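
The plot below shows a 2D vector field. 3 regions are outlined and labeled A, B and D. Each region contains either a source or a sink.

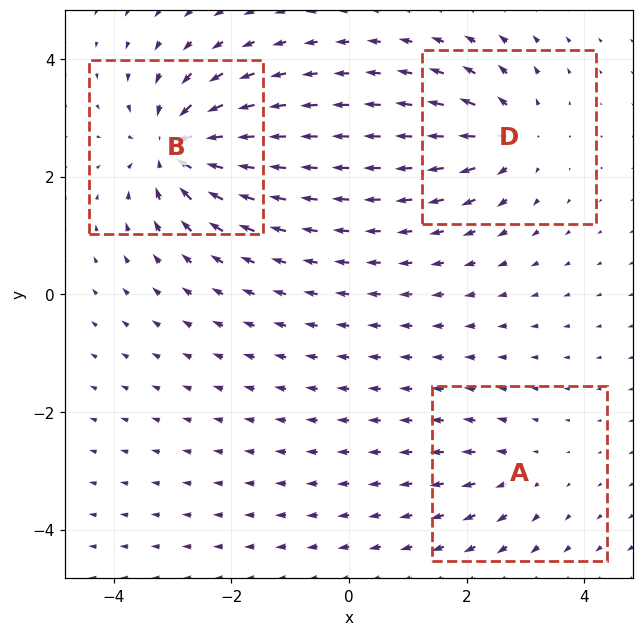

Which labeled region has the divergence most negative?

Divergence at each region's feature centre — A: about +2, B: about -6, D: about +4. Region B is most negative.

B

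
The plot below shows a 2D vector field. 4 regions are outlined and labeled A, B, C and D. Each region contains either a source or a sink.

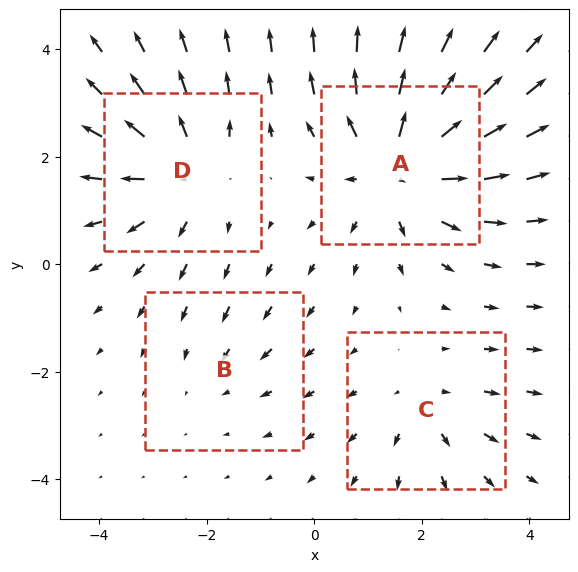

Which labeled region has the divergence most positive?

Divergence at each region's feature centre — A: about +6, B: about -2, C: about +3, D: about +5. Region A is most positive.

A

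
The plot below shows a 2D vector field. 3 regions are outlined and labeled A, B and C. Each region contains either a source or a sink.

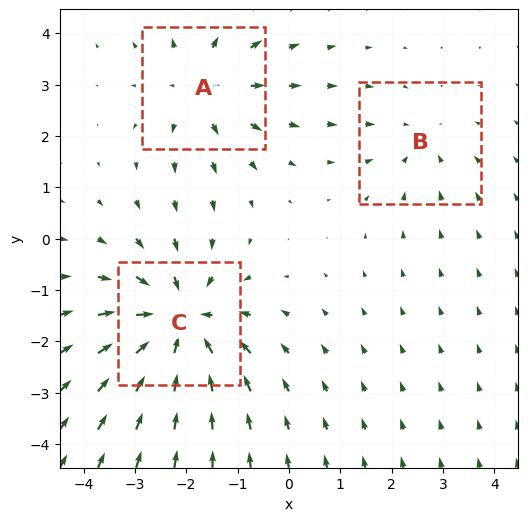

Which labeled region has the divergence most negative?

C

Divergence at each region's feature centre — A: about +3, B: about -2, C: about -5. Region C is most negative.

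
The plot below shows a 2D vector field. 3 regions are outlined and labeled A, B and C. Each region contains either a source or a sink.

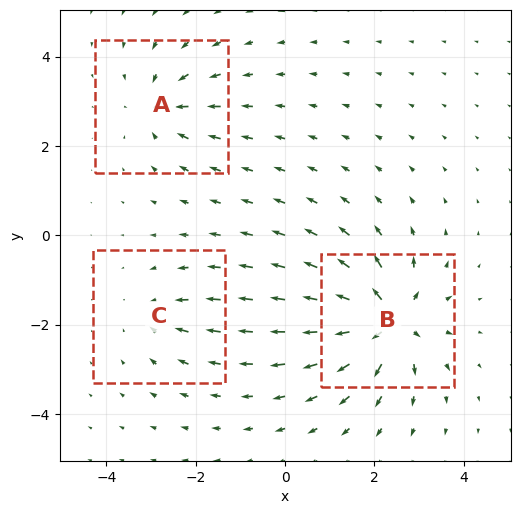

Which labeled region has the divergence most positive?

Divergence at each region's feature centre — A: about -4, B: about +6, C: about -3. Region B is most positive.

B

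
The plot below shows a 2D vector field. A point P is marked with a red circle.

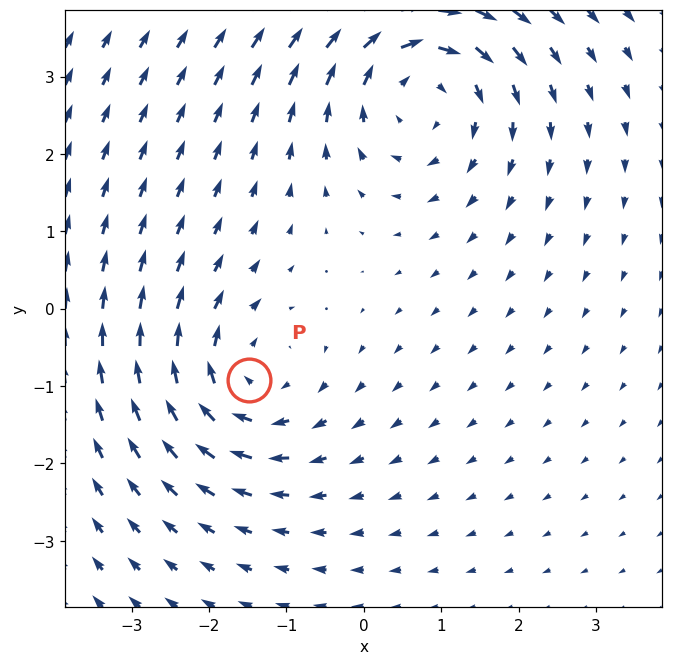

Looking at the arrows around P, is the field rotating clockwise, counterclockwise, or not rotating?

clockwise

Near P at (-1.5, -0.9) the arrows circulate clockwise. The curl (z-component) there is about -3; negative curl means clockwise rotation.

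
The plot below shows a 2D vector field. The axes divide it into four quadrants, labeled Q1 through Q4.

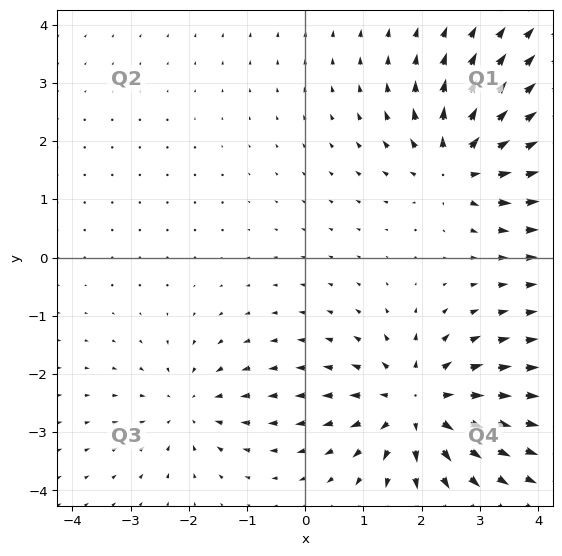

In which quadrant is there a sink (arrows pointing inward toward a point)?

Q3

The sink sits at approximately (-2.0, -2.6), which lies in quadrant Q3. The divergence there is about -3, negative as expected for a sink.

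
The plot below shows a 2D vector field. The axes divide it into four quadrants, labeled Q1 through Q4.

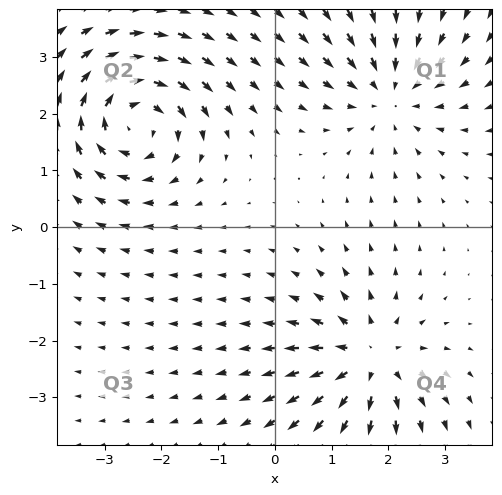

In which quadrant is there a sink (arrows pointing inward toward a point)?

Q1

The sink sits at approximately (2.0, 2.4), which lies in quadrant Q1. The divergence there is about -4, negative as expected for a sink.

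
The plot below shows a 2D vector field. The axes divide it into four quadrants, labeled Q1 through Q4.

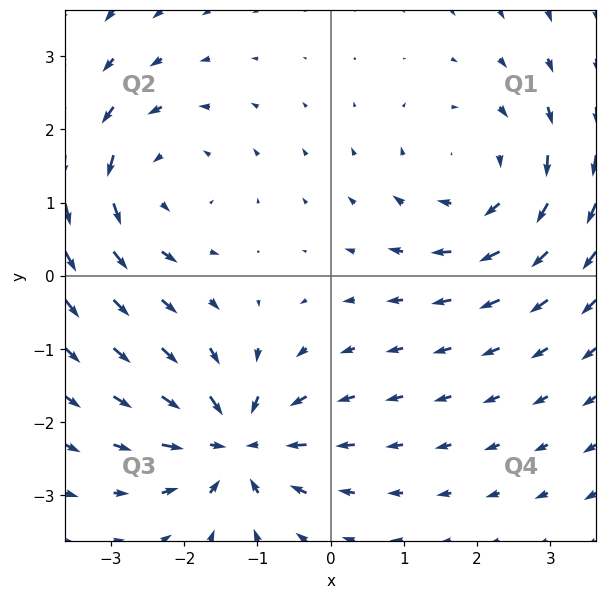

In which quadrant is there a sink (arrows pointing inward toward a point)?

The sink sits at approximately (-1.3, -2.3), which lies in quadrant Q3. The divergence there is about -5, negative as expected for a sink.

Q3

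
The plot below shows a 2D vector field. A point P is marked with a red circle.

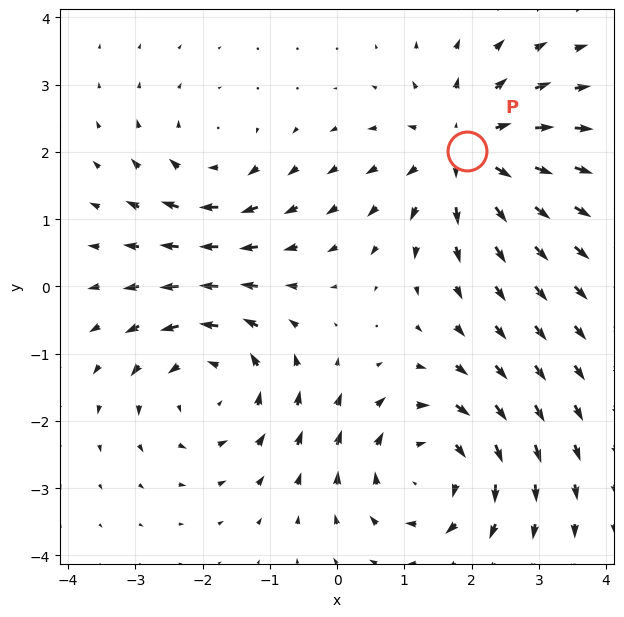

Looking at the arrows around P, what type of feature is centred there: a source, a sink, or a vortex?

source

At P (1.9, 2.0) the arrows spread outward. Divergence about +4, curl ≈0 — positive divergence with near-zero curl is a source.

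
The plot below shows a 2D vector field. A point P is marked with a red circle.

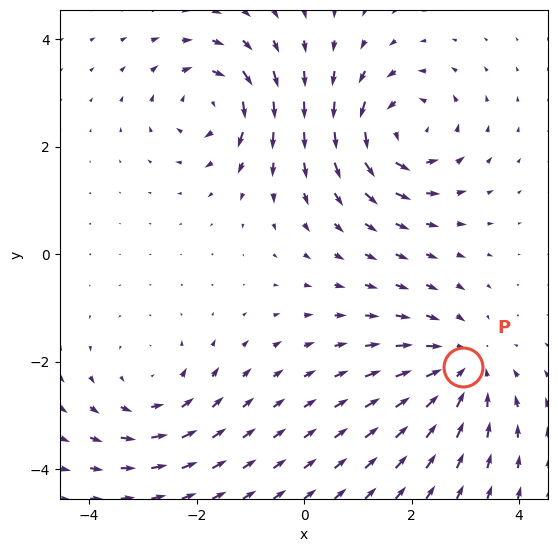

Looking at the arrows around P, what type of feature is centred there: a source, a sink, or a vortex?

At P (3.0, -2.1) the arrows converge inward. Divergence about -3, curl ≈0 — negative divergence with near-zero curl is a sink.

sink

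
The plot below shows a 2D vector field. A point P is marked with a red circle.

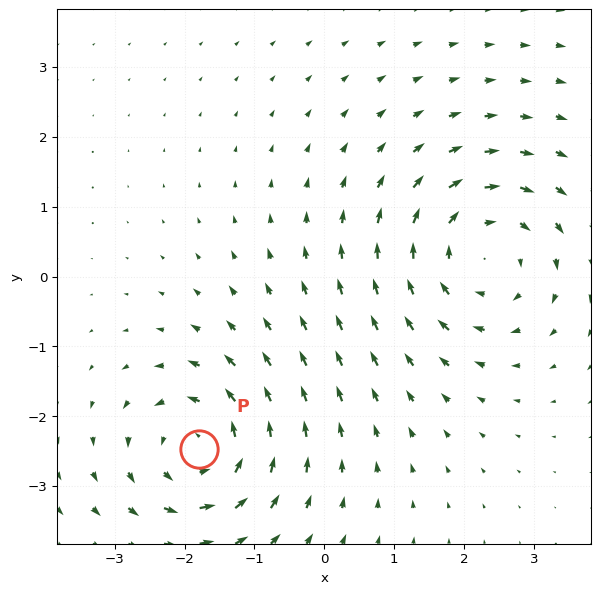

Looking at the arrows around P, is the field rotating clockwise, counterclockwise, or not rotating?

counterclockwise

Near P at (-1.8, -2.5) the arrows circulate counterclockwise. The curl (z-component) there is about +4; positive curl means counterclockwise rotation.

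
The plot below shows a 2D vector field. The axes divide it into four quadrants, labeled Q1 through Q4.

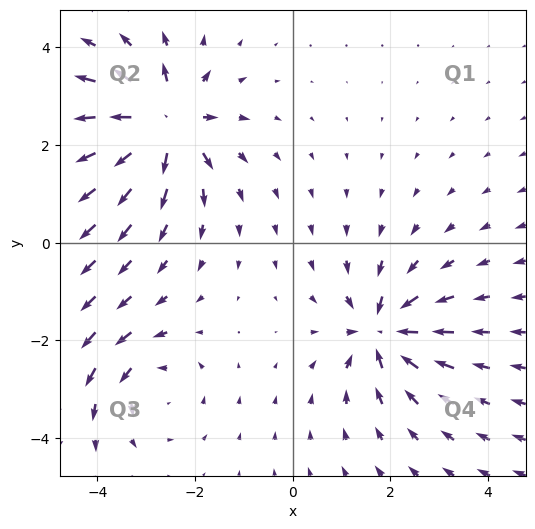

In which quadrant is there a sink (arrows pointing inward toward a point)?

The sink sits at approximately (1.9, -1.8), which lies in quadrant Q4. The divergence there is about -5, negative as expected for a sink.

Q4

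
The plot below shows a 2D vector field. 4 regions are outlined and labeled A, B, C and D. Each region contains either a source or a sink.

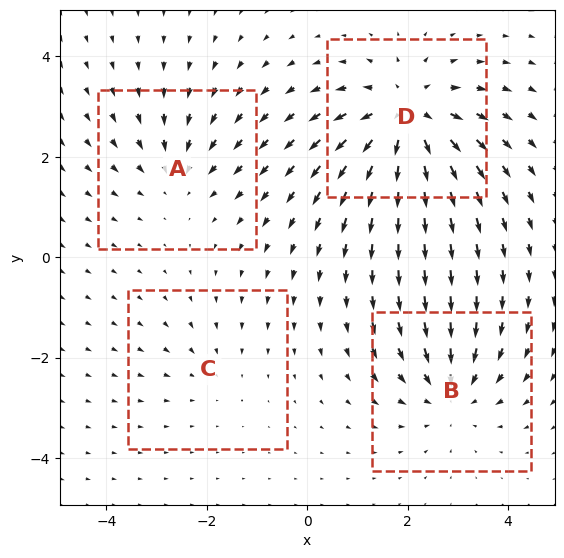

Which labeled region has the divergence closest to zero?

C

Divergence at each region's feature centre — A: about -3, B: about -4, C: about -2, D: about +6. Region C is closest to zero.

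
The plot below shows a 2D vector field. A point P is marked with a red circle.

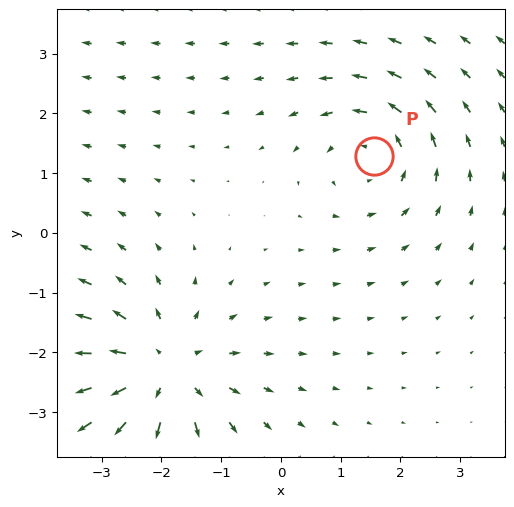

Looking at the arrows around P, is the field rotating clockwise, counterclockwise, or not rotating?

Near P at (1.6, 1.3) the arrows circulate counterclockwise. The curl (z-component) there is about +3; positive curl means counterclockwise rotation.

counterclockwise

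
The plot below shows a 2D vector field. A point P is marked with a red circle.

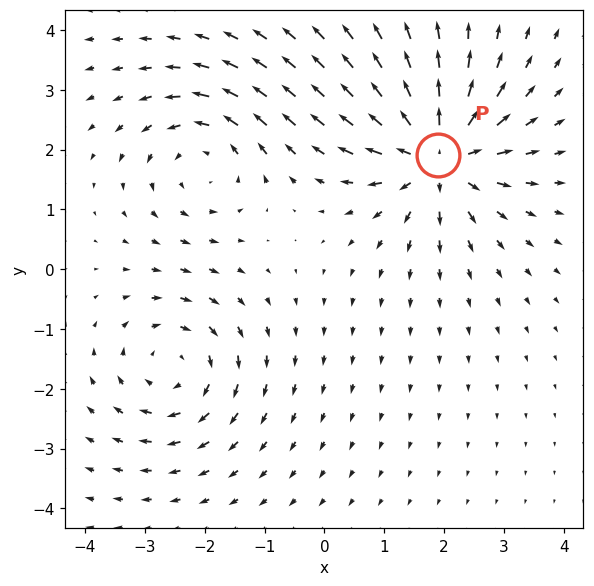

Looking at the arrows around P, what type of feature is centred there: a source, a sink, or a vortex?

At P (1.9, 1.9) the arrows spread outward. Divergence about +5, curl ≈0 — positive divergence with near-zero curl is a source.

source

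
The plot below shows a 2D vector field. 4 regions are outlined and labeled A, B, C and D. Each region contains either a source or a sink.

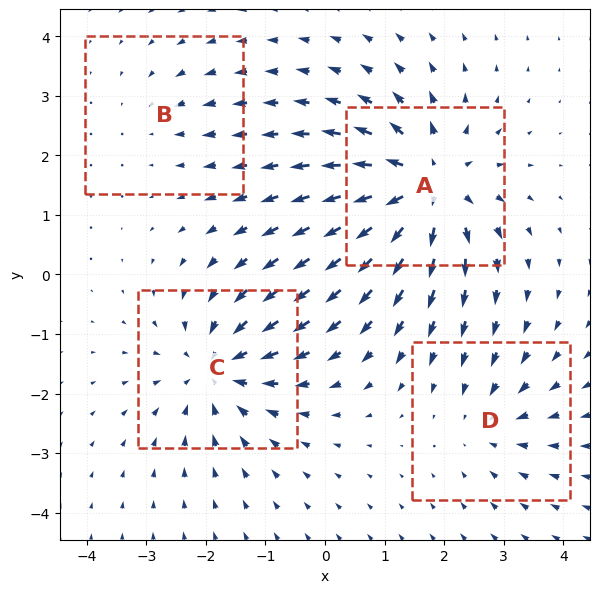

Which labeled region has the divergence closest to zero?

B

Divergence at each region's feature centre — A: about +7, B: about -2, C: about -5, D: about -3. Region B is closest to zero.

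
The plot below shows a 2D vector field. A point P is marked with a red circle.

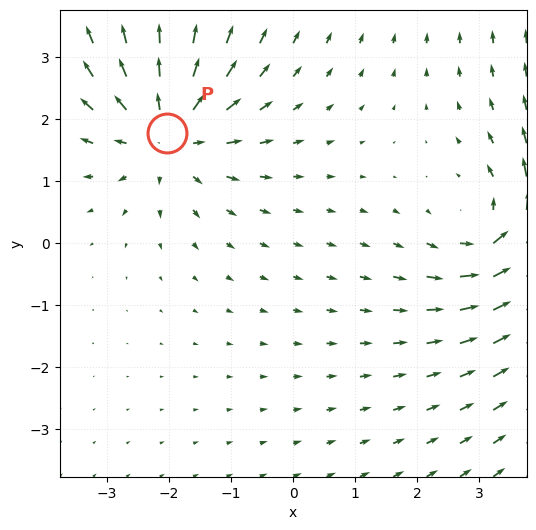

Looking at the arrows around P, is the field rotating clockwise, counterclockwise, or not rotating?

Near P at (-2.0, 1.8) the arrows show no circulation. The curl there is ≈0.

not rotating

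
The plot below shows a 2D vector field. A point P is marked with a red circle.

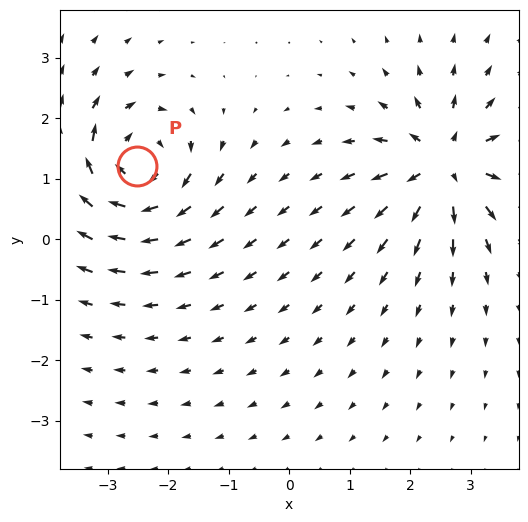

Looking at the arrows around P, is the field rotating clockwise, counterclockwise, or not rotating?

clockwise

Near P at (-2.5, 1.2) the arrows circulate clockwise. The curl (z-component) there is about -7; negative curl means clockwise rotation.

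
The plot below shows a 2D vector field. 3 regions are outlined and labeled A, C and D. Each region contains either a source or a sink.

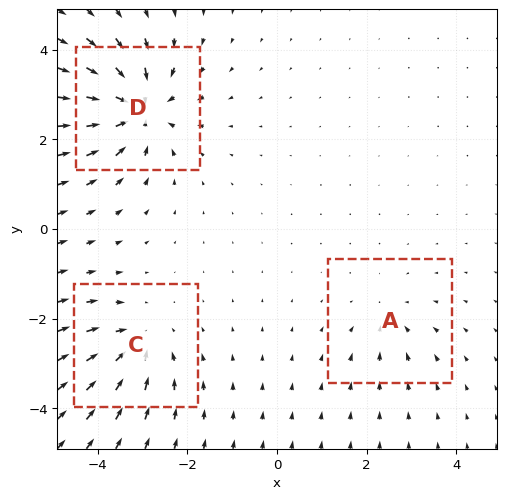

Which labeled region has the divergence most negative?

Divergence at each region's feature centre — A: about -2, C: about -4, D: about -5. Region D is most negative.

D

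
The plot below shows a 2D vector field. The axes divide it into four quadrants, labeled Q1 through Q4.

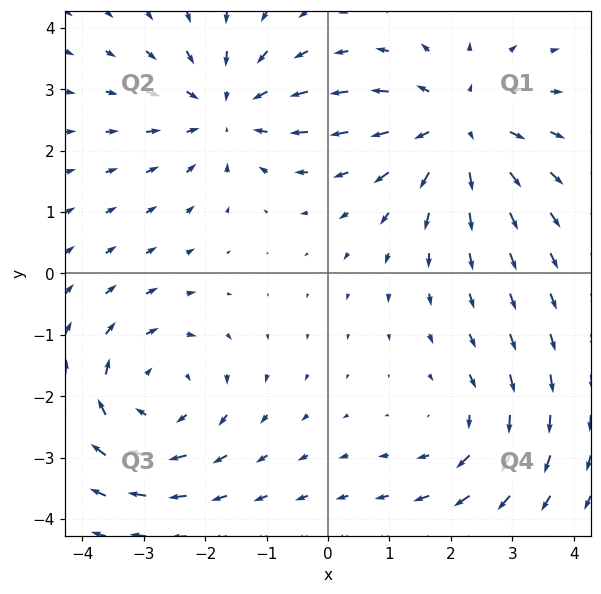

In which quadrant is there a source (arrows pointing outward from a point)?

The source sits at approximately (2.1, 2.4), which lies in quadrant Q1. The divergence there is about +5, positive as expected for a source.

Q1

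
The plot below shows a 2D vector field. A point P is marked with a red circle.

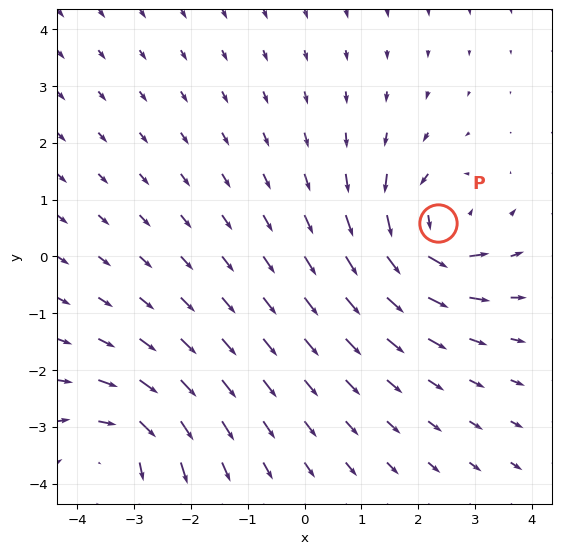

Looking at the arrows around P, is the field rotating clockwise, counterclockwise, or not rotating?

Near P at (2.3, 0.6) the arrows circulate counterclockwise. The curl (z-component) there is about +6; positive curl means counterclockwise rotation.

counterclockwise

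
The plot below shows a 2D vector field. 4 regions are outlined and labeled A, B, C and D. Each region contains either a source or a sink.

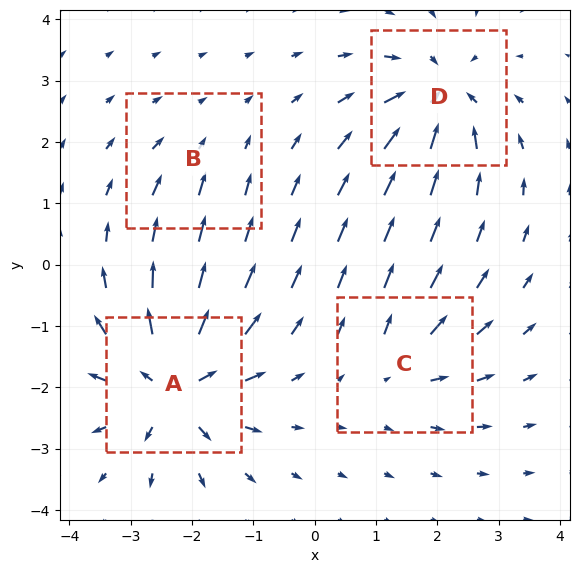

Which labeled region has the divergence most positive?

Divergence at each region's feature centre — A: about +8, B: about -2, C: about +4, D: about -6. Region A is most positive.

A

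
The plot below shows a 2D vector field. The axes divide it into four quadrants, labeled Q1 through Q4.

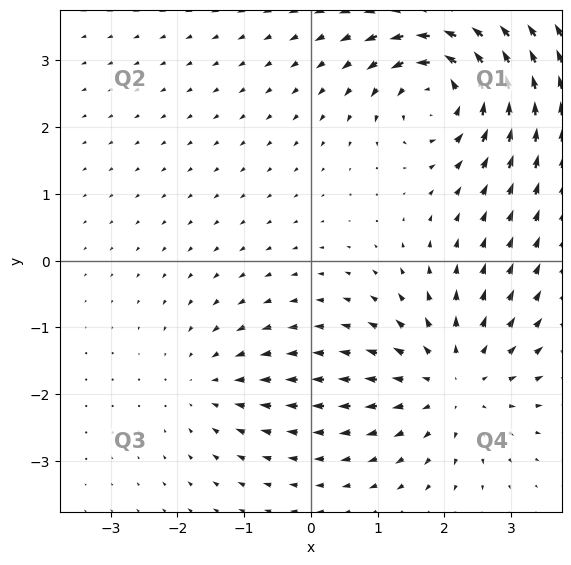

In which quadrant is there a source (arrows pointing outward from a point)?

The source sits at approximately (2.1, -1.8), which lies in quadrant Q4. The divergence there is about +4, positive as expected for a source.

Q4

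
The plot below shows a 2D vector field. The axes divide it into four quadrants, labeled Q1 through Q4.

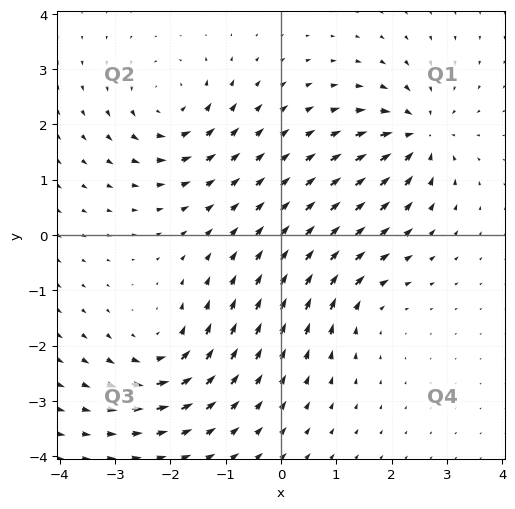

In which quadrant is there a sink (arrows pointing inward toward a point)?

Q1

The sink sits at approximately (2.5, 1.8), which lies in quadrant Q1. The divergence there is about -7, negative as expected for a sink.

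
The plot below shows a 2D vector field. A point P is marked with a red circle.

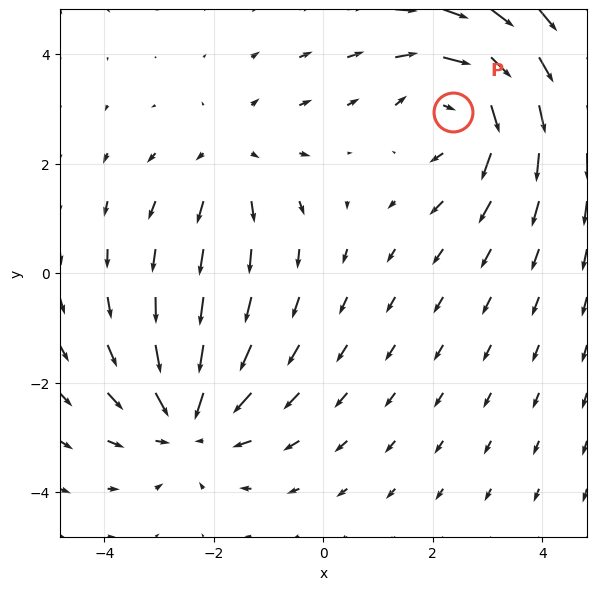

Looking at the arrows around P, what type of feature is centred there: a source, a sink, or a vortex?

vortex

At P (2.4, 2.9) the arrows circulate clockwise. Divergence ≈0, curl about -5 — near-zero divergence with nonzero curl is a vortex.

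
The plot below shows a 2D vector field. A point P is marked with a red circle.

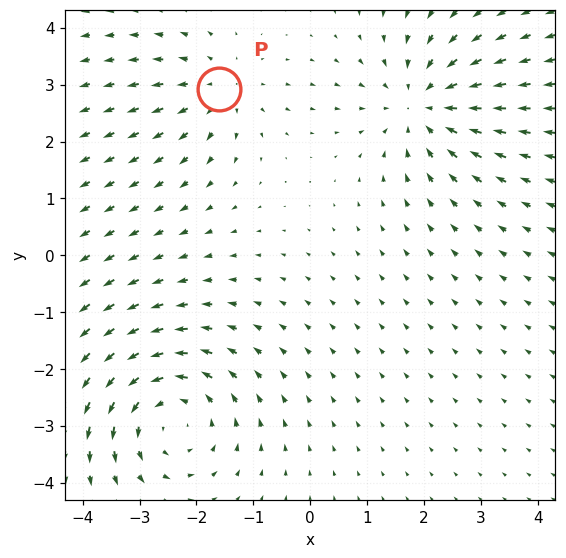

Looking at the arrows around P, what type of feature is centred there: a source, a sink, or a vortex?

At P (-1.6, 2.9) the arrows spread outward. Divergence about +3, curl ≈0 — positive divergence with near-zero curl is a source.

source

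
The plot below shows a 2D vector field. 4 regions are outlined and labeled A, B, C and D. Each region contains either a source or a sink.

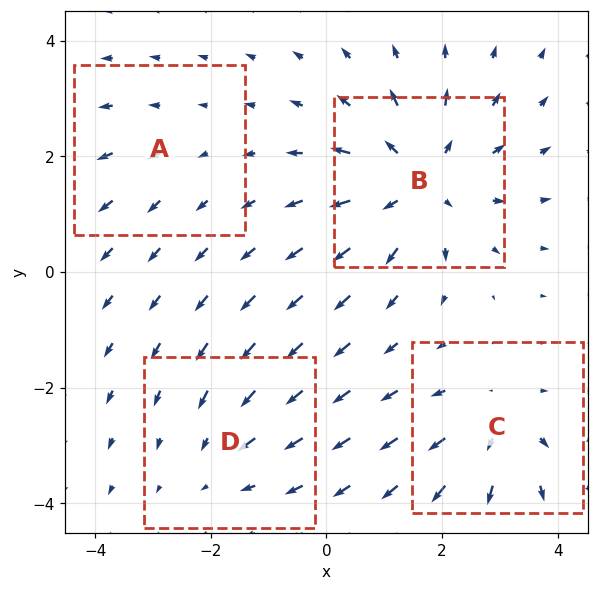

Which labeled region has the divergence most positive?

B

Divergence at each region's feature centre — A: about +2, B: about +6, C: about +4, D: about -3. Region B is most positive.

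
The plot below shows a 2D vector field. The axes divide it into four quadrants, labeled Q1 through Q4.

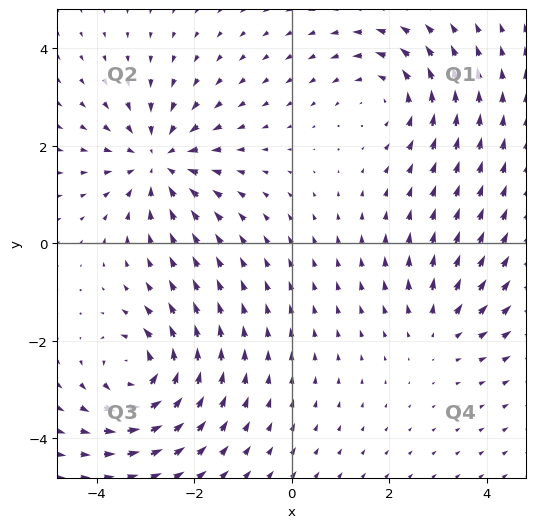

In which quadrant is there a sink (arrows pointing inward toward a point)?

Q2

The sink sits at approximately (-2.7, 1.7), which lies in quadrant Q2. The divergence there is about -5, negative as expected for a sink.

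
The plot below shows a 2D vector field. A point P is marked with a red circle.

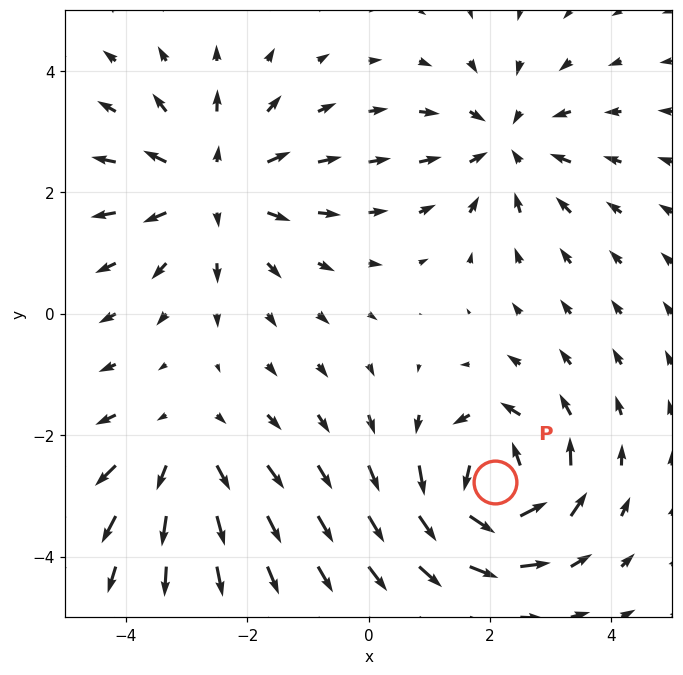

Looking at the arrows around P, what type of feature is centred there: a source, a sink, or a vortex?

vortex

At P (2.1, -2.8) the arrows circulate counterclockwise. Divergence ≈0, curl about +7 — near-zero divergence with nonzero curl is a vortex.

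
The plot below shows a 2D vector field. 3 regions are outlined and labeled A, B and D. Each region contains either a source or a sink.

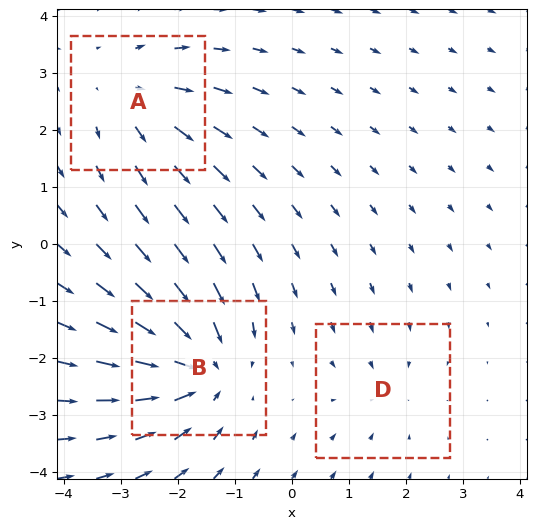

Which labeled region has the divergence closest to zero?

D

Divergence at each region's feature centre — A: about +3, B: about -5, D: about -2. Region D is closest to zero.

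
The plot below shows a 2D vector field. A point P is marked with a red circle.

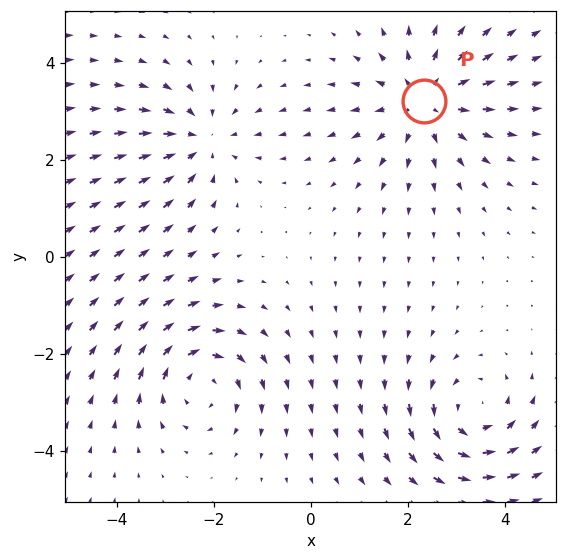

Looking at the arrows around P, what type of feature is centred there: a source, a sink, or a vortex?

source

At P (2.3, 3.2) the arrows spread outward. Divergence about +4, curl ≈0 — positive divergence with near-zero curl is a source.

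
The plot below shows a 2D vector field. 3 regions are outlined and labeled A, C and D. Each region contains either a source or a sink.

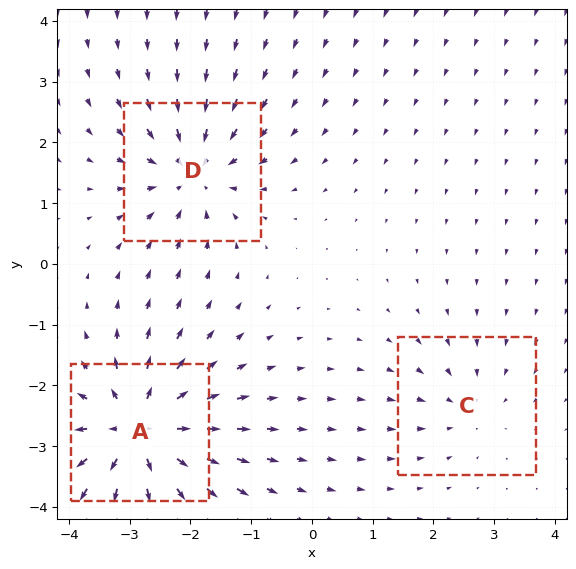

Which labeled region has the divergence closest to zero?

C

Divergence at each region's feature centre — A: about +6, C: about -2, D: about -4. Region C is closest to zero.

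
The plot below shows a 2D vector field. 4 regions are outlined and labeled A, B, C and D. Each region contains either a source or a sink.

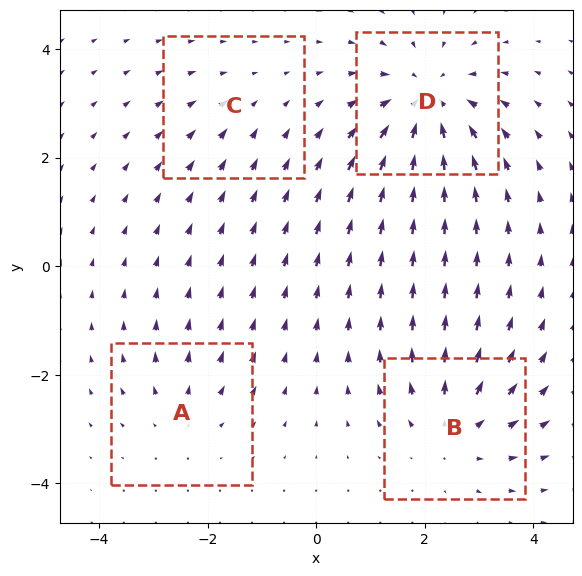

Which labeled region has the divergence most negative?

Divergence at each region's feature centre — A: about +3, B: about +4, C: about -2, D: about -6. Region D is most negative.

D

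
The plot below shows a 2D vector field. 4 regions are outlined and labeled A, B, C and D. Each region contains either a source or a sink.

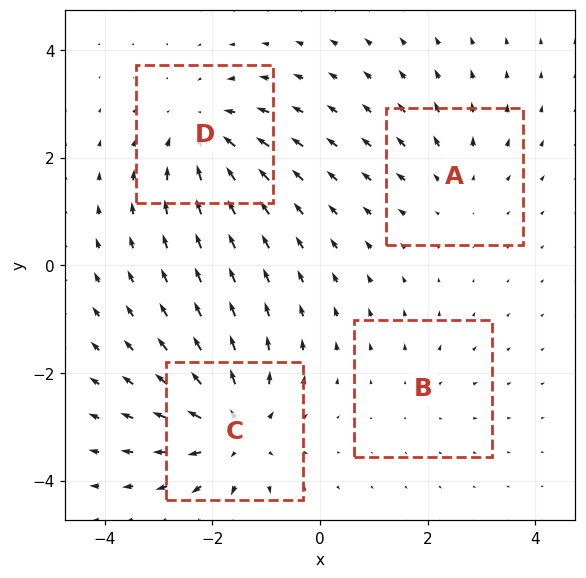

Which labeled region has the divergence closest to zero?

B

Divergence at each region's feature centre — A: about +3, B: about +2, C: about +6, D: about -5. Region B is closest to zero.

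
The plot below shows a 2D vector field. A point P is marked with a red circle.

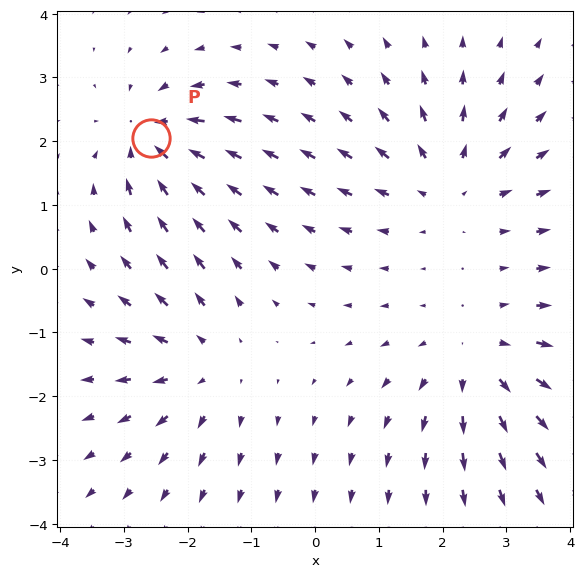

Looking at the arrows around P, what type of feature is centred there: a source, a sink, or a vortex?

sink

At P (-2.6, 2.0) the arrows converge inward. Divergence about -5, curl ≈0 — negative divergence with near-zero curl is a sink.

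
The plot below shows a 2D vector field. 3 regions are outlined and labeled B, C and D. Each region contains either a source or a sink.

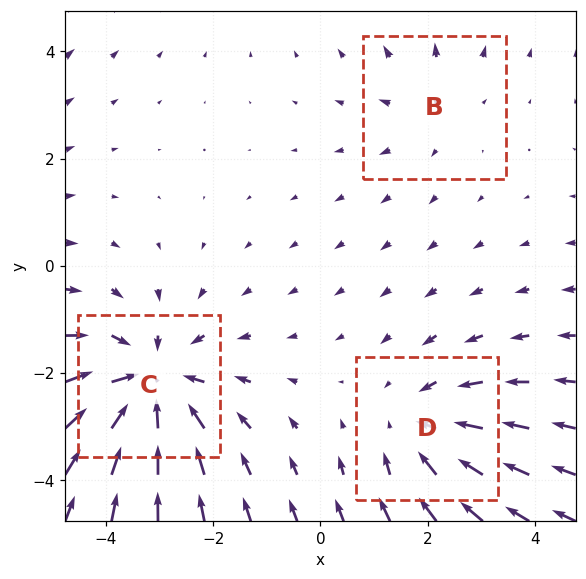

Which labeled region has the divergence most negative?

C

Divergence at each region's feature centre — B: about +2, C: about -4, D: about -3. Region C is most negative.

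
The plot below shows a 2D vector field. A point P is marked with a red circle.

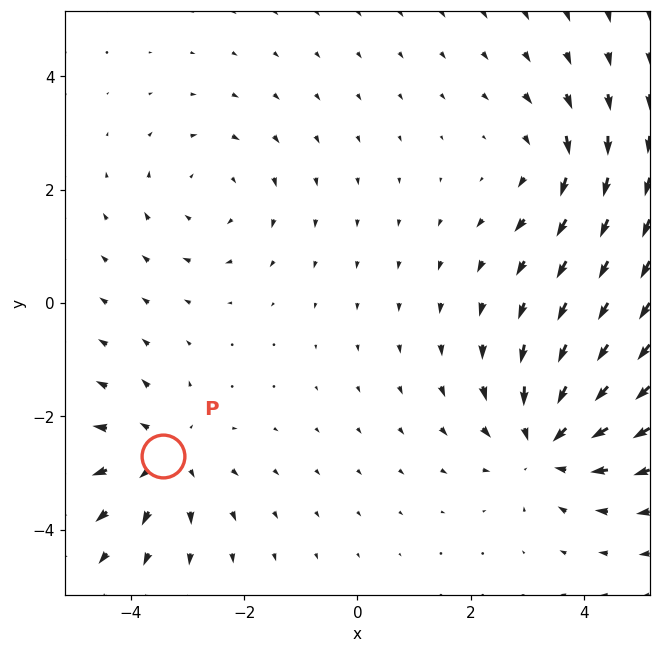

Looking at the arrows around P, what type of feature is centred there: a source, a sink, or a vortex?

At P (-3.4, -2.7) the arrows spread outward. Divergence about +3, curl ≈0 — positive divergence with near-zero curl is a source.

source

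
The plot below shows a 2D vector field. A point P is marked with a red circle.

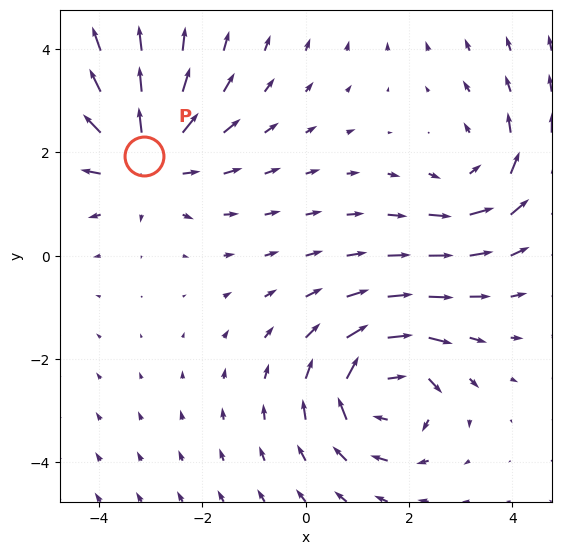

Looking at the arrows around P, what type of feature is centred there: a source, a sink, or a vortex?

source

At P (-3.1, 1.9) the arrows spread outward. Divergence about +4, curl ≈0 — positive divergence with near-zero curl is a source.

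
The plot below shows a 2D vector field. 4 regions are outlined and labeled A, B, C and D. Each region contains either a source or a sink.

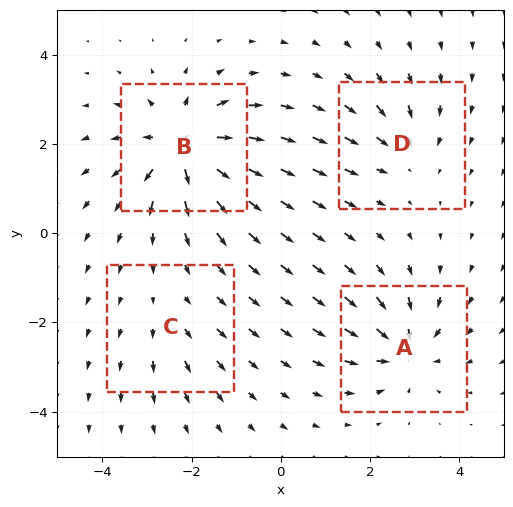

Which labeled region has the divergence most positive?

Divergence at each region's feature centre — A: about -5, B: about +7, C: about +2, D: about -3. Region B is most positive.

B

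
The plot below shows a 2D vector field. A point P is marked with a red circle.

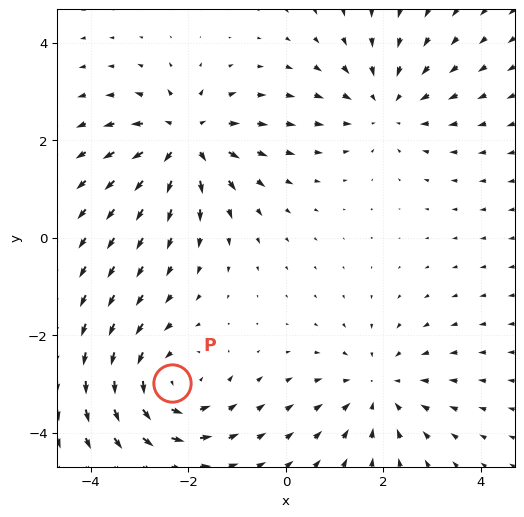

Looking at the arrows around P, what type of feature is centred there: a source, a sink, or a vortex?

At P (-2.3, -3.0) the arrows circulate counterclockwise. Divergence ≈0, curl about +4 — near-zero divergence with nonzero curl is a vortex.

vortex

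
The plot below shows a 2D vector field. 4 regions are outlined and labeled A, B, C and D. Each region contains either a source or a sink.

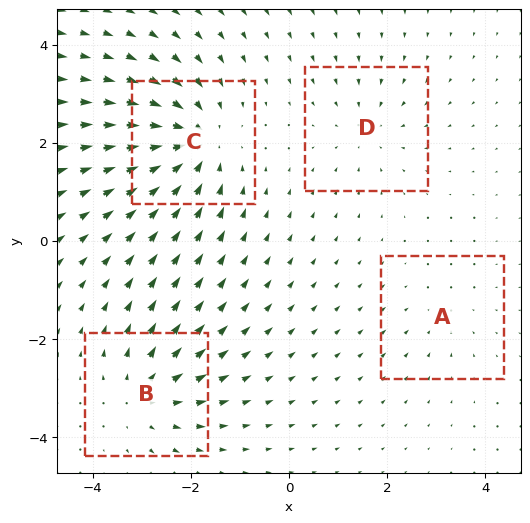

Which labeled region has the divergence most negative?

C

Divergence at each region's feature centre — A: about -2, B: about +5, C: about -7, D: about -3. Region C is most negative.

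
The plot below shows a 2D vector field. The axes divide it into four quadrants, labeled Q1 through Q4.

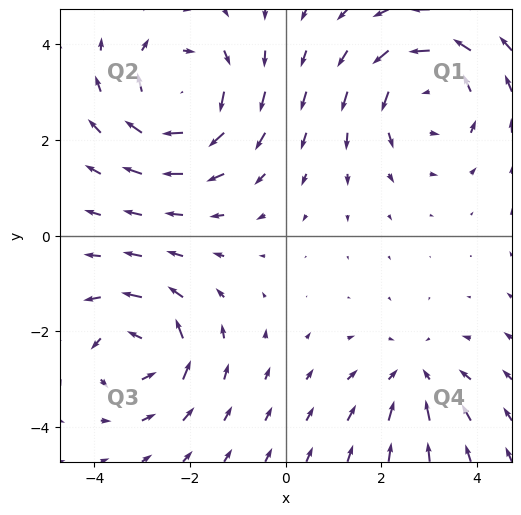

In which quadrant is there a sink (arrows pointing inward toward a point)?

The sink sits at approximately (2.7, -2.9), which lies in quadrant Q4. The divergence there is about -3, negative as expected for a sink.

Q4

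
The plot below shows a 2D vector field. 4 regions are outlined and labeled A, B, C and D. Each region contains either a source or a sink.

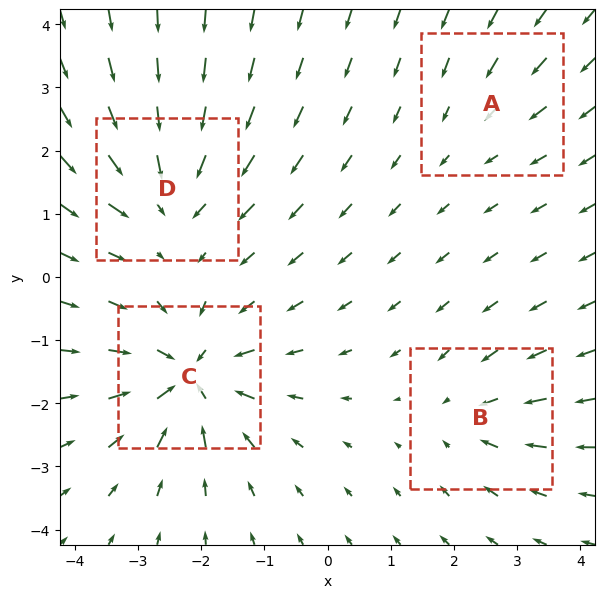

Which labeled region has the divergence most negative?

Divergence at each region's feature centre — A: about -2, B: about -4, C: about -8, D: about -6. Region C is most negative.

C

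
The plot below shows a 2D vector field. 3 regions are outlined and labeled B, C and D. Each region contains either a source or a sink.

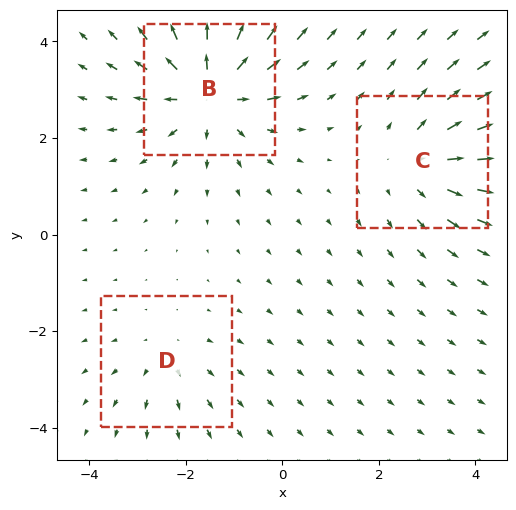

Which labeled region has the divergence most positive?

Divergence at each region's feature centre — B: about +5, C: about +3, D: about +2. Region B is most positive.

B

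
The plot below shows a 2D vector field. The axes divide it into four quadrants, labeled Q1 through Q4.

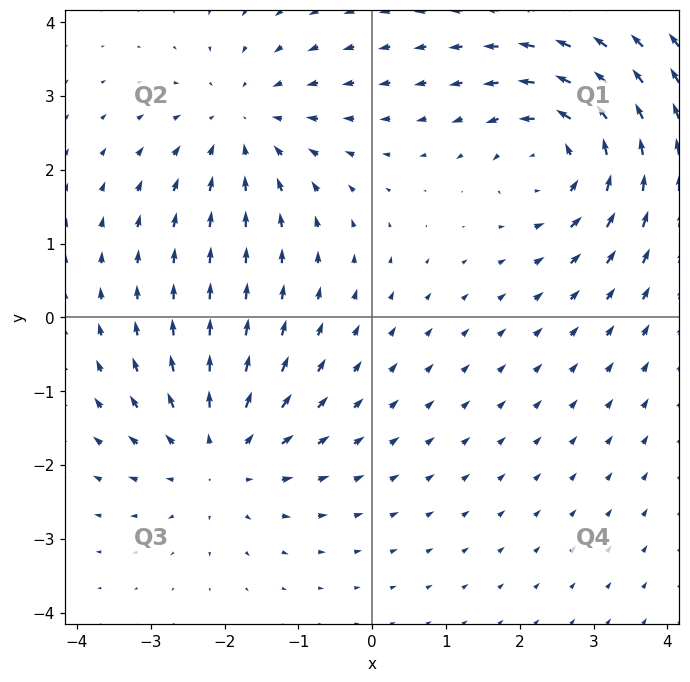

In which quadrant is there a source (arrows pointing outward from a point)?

The source sits at approximately (-2.1, -1.9), which lies in quadrant Q3. The divergence there is about +4, positive as expected for a source.

Q3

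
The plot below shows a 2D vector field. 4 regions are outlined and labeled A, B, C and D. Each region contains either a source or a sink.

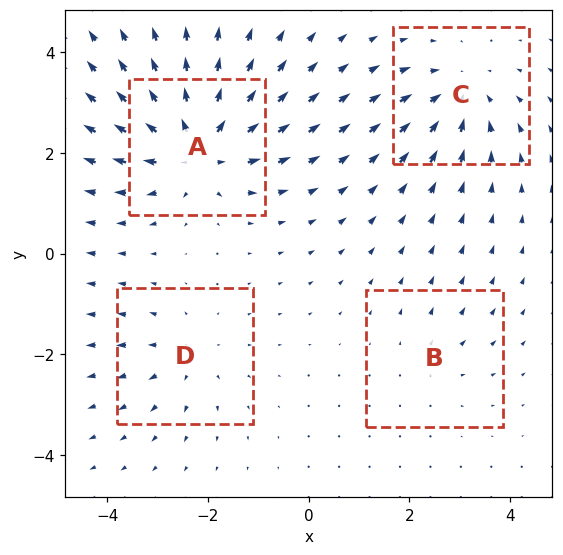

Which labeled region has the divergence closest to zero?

B

Divergence at each region's feature centre — A: about +7, B: about +2, C: about -5, D: about +3. Region B is closest to zero.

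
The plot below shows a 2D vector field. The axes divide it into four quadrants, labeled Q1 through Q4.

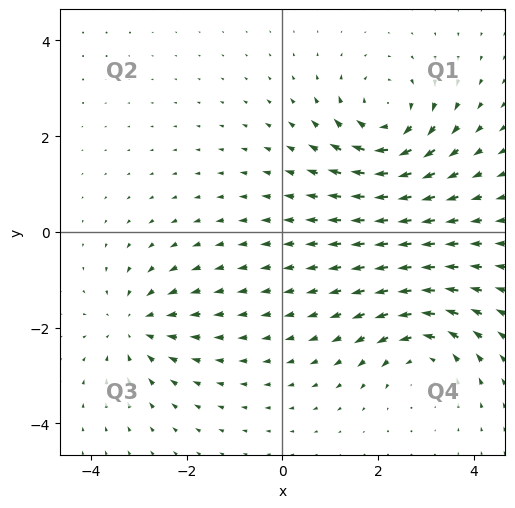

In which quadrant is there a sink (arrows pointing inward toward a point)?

Q3

The sink sits at approximately (-3.1, -2.0), which lies in quadrant Q3. The divergence there is about -3, negative as expected for a sink.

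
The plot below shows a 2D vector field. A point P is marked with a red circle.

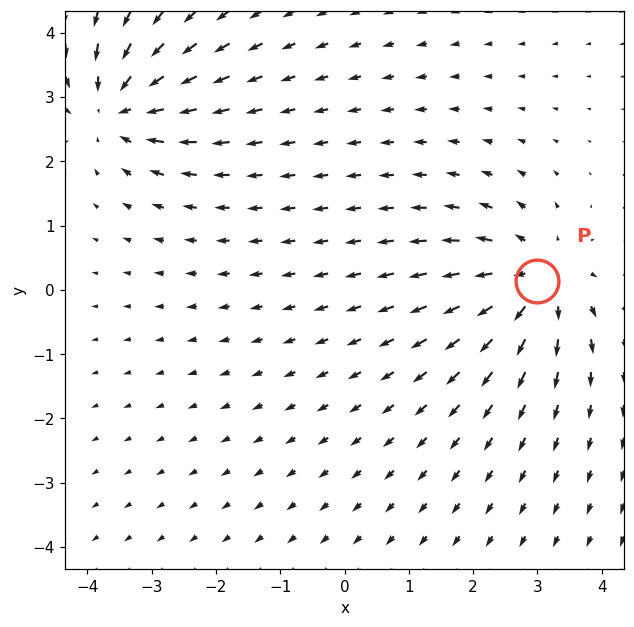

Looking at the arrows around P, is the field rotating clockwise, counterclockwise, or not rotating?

Near P at (3.0, 0.1) the arrows show no circulation. The curl there is ≈0.

not rotating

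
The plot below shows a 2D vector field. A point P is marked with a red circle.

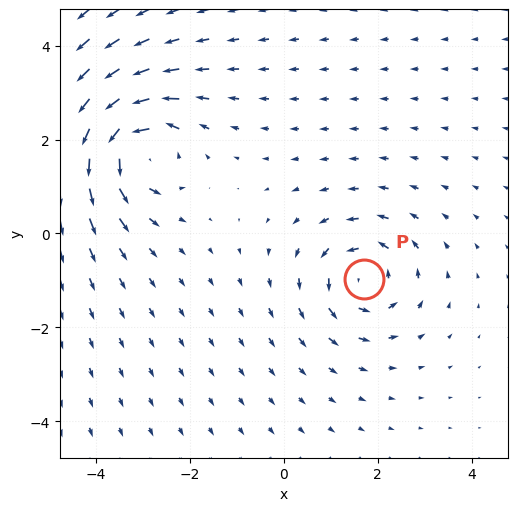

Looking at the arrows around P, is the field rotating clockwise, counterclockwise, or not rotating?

Near P at (1.7, -1.0) the arrows circulate counterclockwise. The curl (z-component) there is about +4; positive curl means counterclockwise rotation.

counterclockwise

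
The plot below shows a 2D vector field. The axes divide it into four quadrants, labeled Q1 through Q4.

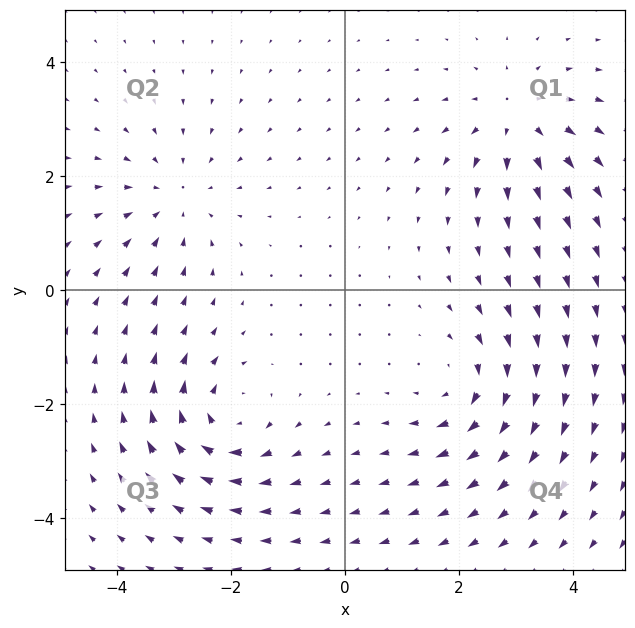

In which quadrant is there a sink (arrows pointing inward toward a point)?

The sink sits at approximately (-3.0, 1.6), which lies in quadrant Q2. The divergence there is about -3, negative as expected for a sink.

Q2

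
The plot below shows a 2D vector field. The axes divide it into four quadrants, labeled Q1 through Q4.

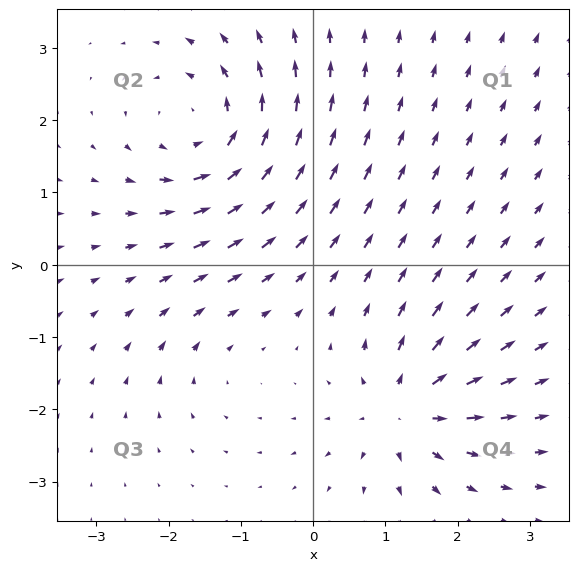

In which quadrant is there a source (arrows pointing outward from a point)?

Q4

The source sits at approximately (1.3, -2.0), which lies in quadrant Q4. The divergence there is about +5, positive as expected for a source.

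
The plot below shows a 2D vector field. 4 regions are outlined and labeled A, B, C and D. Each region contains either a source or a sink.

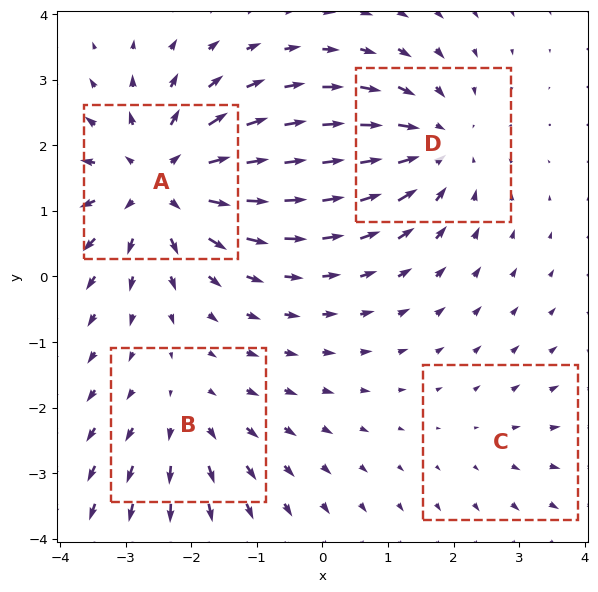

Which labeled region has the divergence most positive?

A

Divergence at each region's feature centre — A: about +6, B: about +3, C: about +2, D: about -4. Region A is most positive.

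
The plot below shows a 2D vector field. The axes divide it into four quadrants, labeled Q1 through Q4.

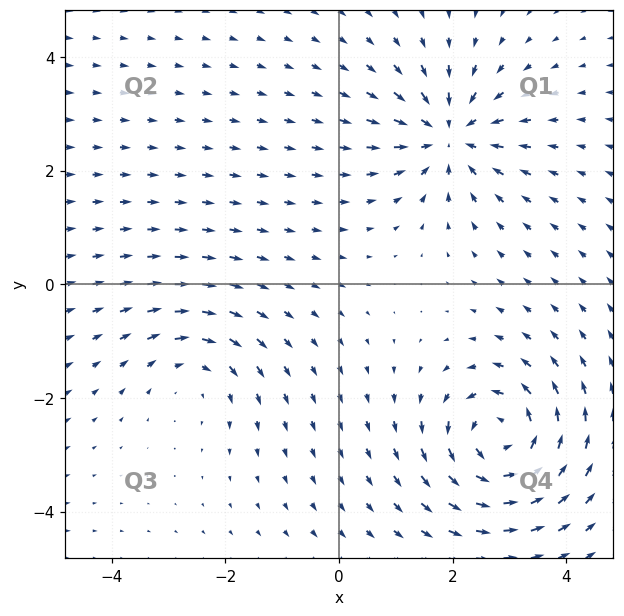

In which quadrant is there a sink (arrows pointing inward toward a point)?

Q1

The sink sits at approximately (1.9, 2.6), which lies in quadrant Q1. The divergence there is about -6, negative as expected for a sink.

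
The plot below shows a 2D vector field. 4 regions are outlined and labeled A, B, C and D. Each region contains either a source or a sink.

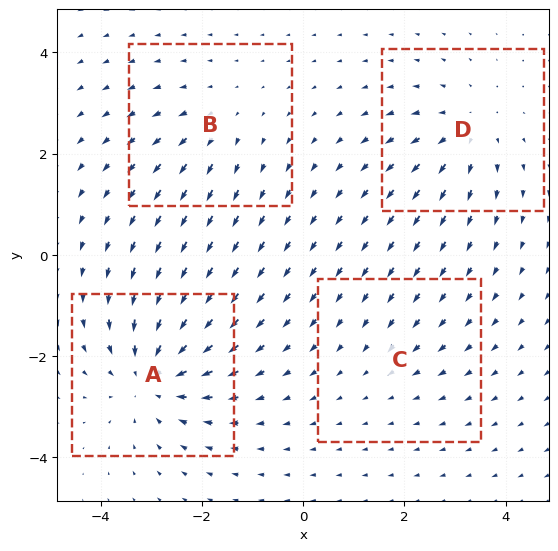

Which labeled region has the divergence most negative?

Divergence at each region's feature centre — A: about -6, B: about +3, C: about -2, D: about +4. Region A is most negative.

A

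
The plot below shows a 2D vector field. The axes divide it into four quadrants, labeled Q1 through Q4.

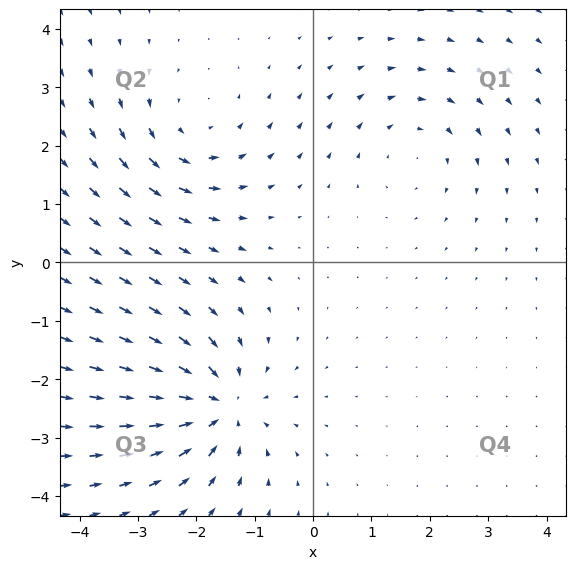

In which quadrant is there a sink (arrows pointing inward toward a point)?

Q3

The sink sits at approximately (-1.6, -2.5), which lies in quadrant Q3. The divergence there is about -5, negative as expected for a sink.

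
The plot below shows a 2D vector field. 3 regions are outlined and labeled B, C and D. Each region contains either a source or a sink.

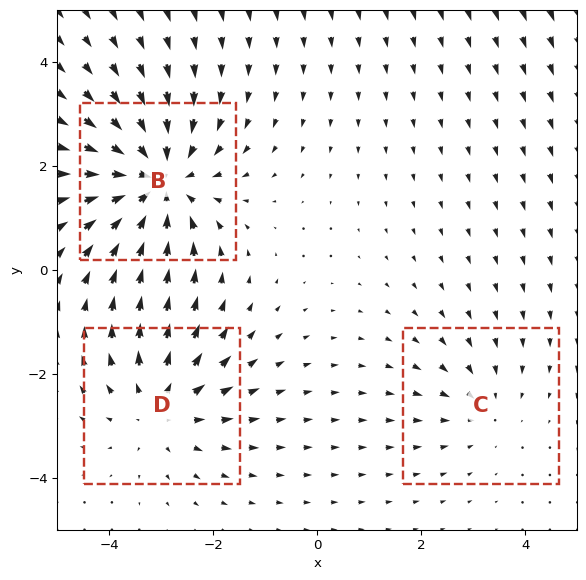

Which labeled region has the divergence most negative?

Divergence at each region's feature centre — B: about -4, C: about -2, D: about +3. Region B is most negative.

B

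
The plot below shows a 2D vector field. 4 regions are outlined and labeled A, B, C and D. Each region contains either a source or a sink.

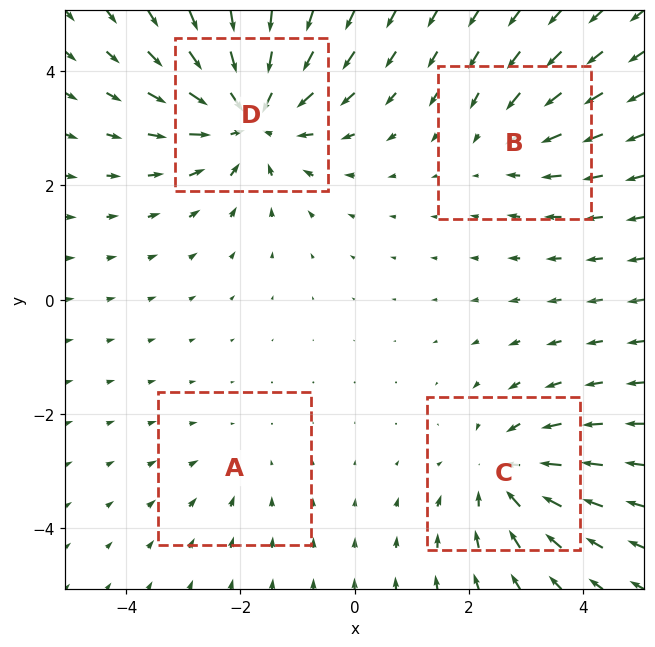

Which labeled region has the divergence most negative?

Divergence at each region's feature centre — A: about -2, B: about -3, C: about -4, D: about -6. Region D is most negative.

D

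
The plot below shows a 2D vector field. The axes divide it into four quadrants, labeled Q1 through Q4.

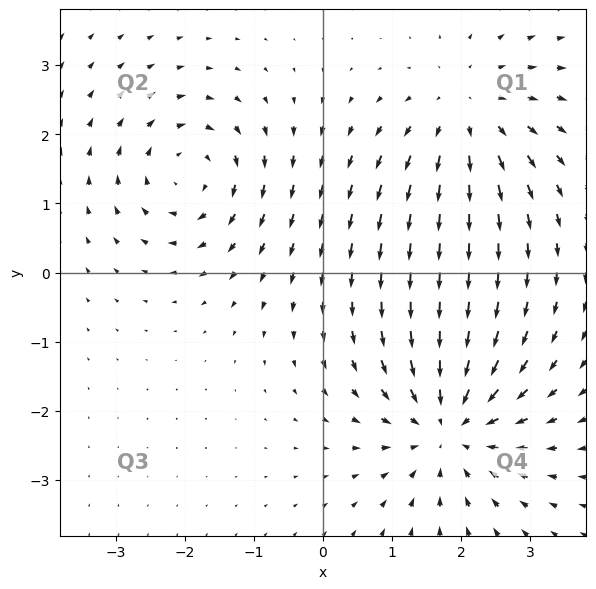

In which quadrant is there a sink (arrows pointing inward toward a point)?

The sink sits at approximately (1.8, -2.2), which lies in quadrant Q4. The divergence there is about -4, negative as expected for a sink.

Q4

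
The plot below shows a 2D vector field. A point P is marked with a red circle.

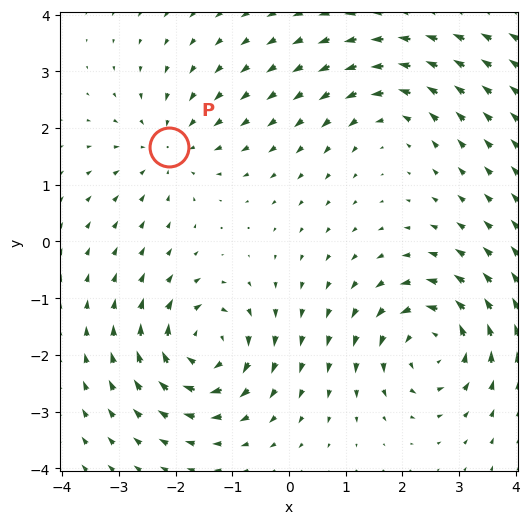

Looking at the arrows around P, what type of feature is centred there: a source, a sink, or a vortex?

At P (-2.1, 1.7) the arrows converge inward. Divergence about -3, curl ≈0 — negative divergence with near-zero curl is a sink.

sink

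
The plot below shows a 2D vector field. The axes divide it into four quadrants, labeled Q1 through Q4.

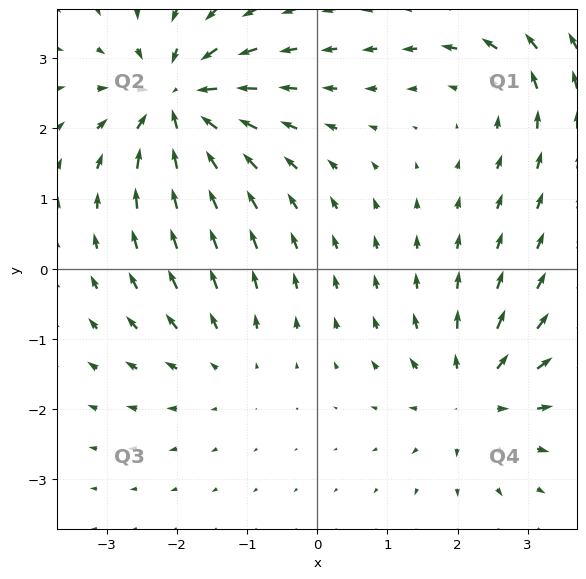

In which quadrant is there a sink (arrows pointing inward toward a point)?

Q2

The sink sits at approximately (-2.0, 2.4), which lies in quadrant Q2. The divergence there is about -6, negative as expected for a sink.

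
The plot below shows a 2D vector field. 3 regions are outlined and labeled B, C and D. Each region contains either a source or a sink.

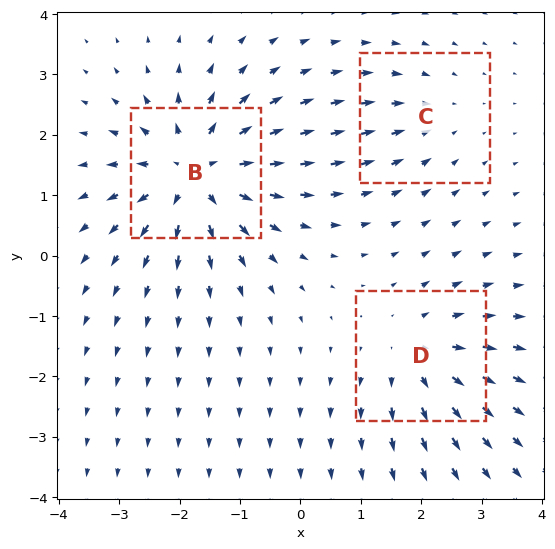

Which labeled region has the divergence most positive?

Divergence at each region's feature centre — B: about +5, C: about -2, D: about +3. Region B is most positive.

B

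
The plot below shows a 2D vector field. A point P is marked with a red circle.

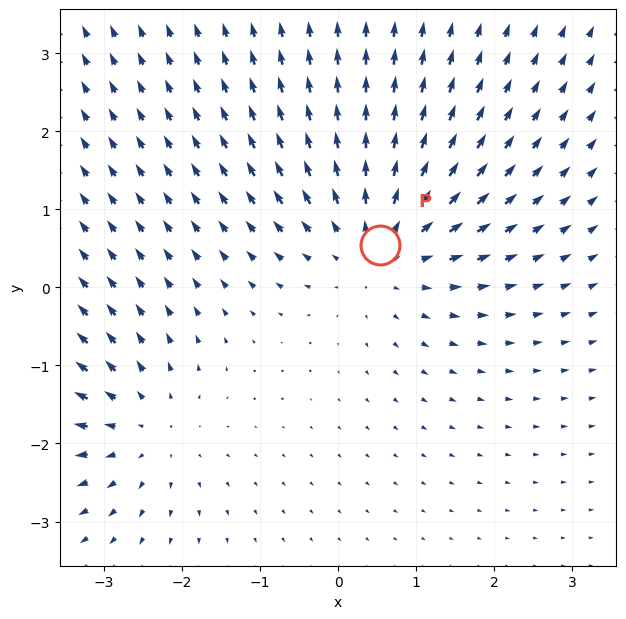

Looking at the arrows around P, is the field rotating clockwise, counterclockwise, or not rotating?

not rotating

Near P at (0.5, 0.5) the arrows show no circulation. The curl there is ≈0.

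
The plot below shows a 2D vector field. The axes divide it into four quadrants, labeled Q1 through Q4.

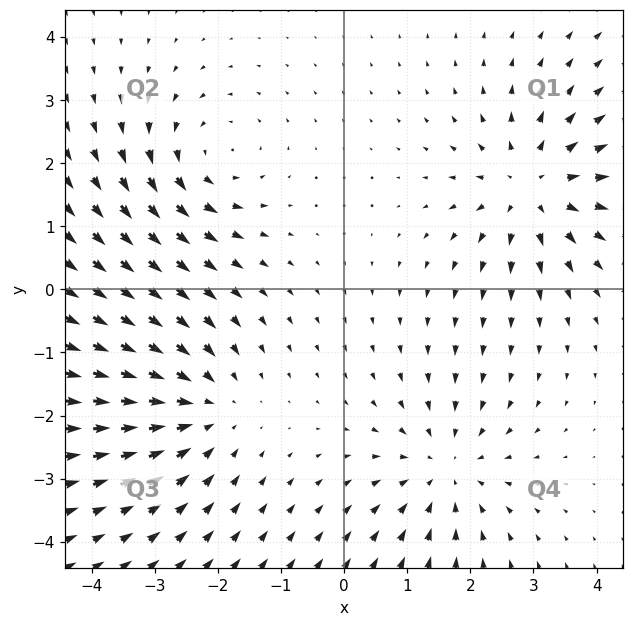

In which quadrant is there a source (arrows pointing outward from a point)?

The source sits at approximately (3.0, 1.6), which lies in quadrant Q1. The divergence there is about +5, positive as expected for a source.

Q1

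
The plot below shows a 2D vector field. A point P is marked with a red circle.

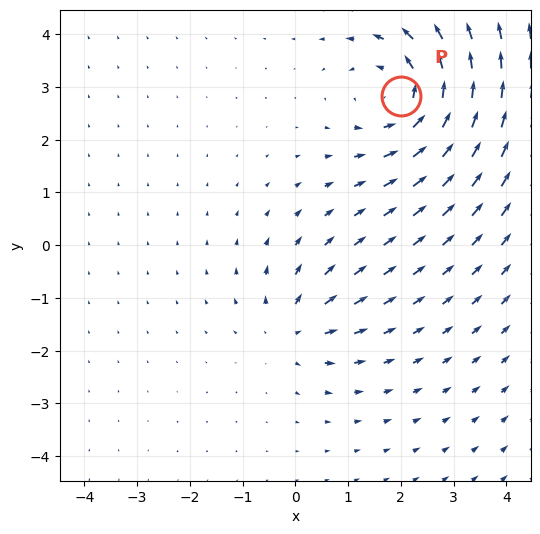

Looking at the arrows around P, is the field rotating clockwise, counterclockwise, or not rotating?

Near P at (2.0, 2.8) the arrows circulate counterclockwise. The curl (z-component) there is about +4; positive curl means counterclockwise rotation.

counterclockwise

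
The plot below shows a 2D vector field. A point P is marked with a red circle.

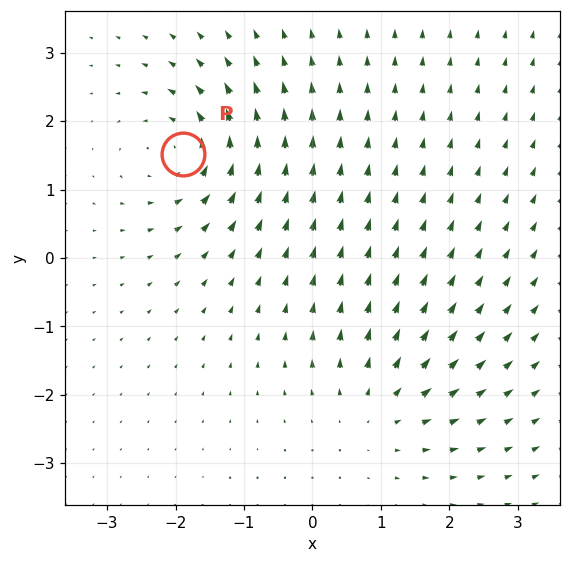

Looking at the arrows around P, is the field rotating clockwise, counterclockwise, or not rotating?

counterclockwise

Near P at (-1.9, 1.5) the arrows circulate counterclockwise. The curl (z-component) there is about +4; positive curl means counterclockwise rotation.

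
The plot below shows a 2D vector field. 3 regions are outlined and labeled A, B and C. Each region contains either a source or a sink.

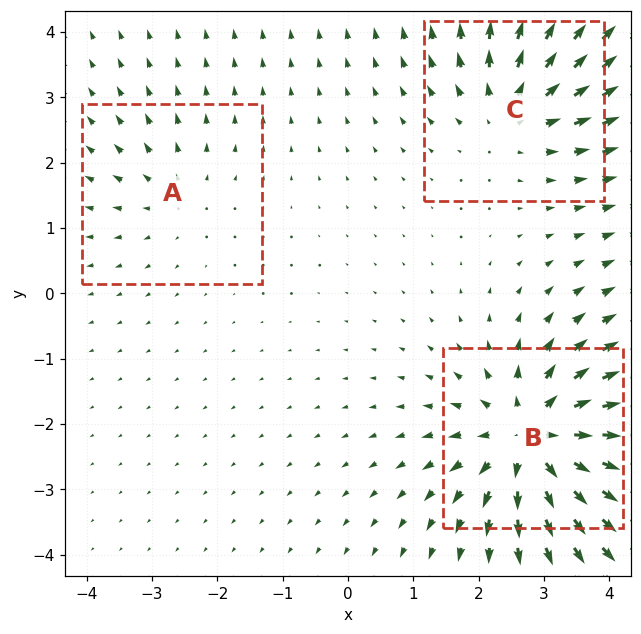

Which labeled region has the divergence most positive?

B

Divergence at each region's feature centre — A: about +2, B: about +6, C: about +4. Region B is most positive.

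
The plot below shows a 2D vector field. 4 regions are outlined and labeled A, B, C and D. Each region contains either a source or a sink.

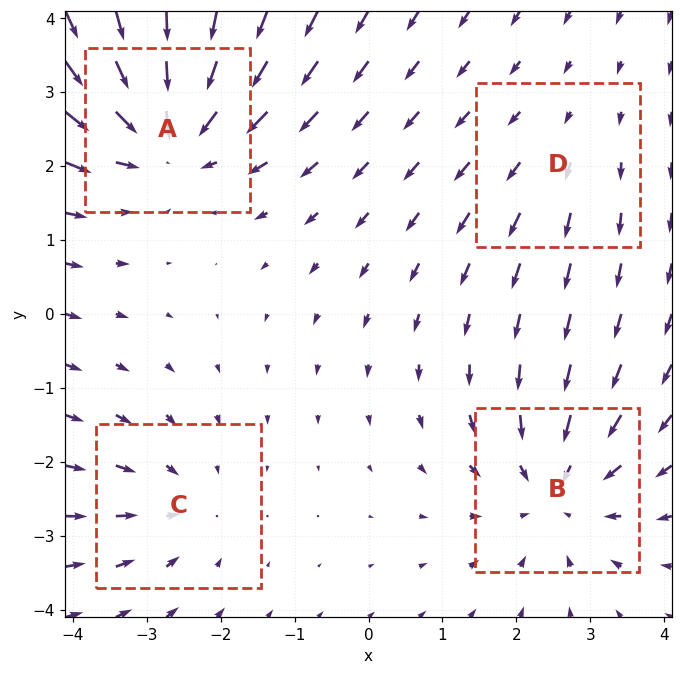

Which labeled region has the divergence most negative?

Divergence at each region's feature centre — A: about -6, B: about -4, C: about -3, D: about +2. Region A is most negative.

A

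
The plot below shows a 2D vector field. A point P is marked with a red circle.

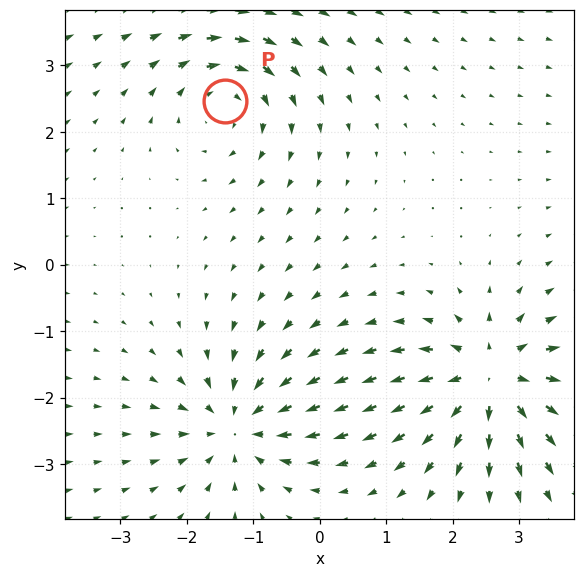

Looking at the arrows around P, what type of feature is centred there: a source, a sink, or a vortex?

vortex

At P (-1.4, 2.5) the arrows circulate clockwise. Divergence ≈0, curl about -4 — near-zero divergence with nonzero curl is a vortex.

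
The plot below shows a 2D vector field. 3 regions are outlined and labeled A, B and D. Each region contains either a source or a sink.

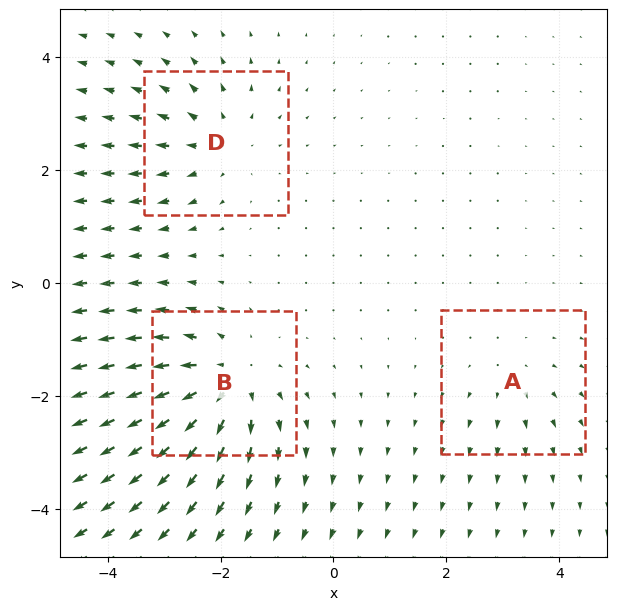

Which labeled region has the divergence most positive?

B

Divergence at each region's feature centre — A: about +2, B: about +5, D: about +3. Region B is most positive.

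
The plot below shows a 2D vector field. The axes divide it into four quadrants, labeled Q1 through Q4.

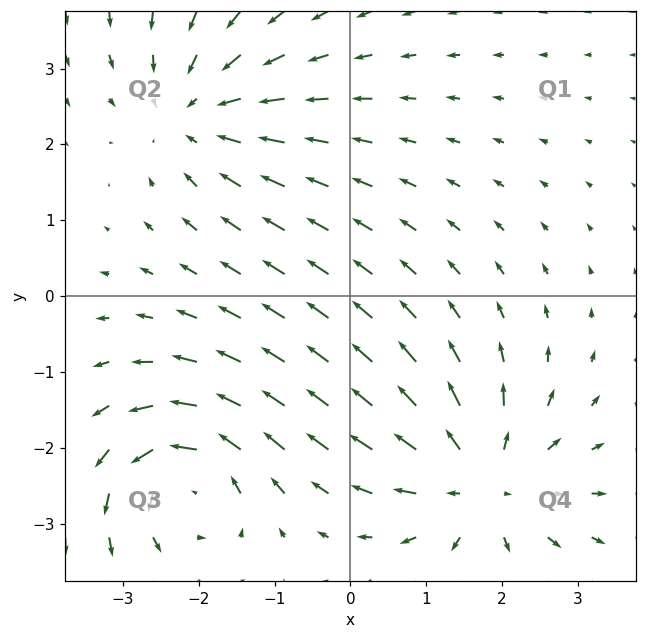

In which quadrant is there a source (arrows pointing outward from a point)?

The source sits at approximately (1.7, -2.5), which lies in quadrant Q4. The divergence there is about +5, positive as expected for a source.

Q4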